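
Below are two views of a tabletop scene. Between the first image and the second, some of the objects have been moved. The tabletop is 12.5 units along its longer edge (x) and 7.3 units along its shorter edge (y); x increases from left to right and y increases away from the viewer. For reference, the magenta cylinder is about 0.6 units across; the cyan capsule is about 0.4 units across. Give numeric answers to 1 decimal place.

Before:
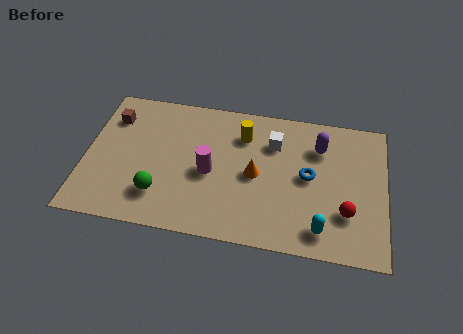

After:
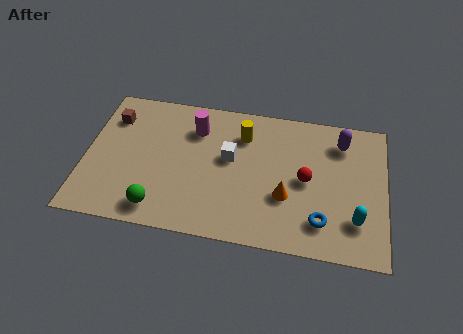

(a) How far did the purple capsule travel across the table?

1.0

The purple capsule was near (9.7, 5.4) before and (10.6, 5.8) after, so it travelled √(0.9² + 0.4²) ≈ 1.0 units.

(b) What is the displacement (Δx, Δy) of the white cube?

(-1.8, -1.1)

From the two frames, the white cube sits at roughly (7.8, 5.3) before and (6.0, 4.2) after.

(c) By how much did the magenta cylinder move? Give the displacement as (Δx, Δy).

(-0.7, 2.2)

The magenta cylinder was at about (5.2, 3.3) and moved to about (4.5, 5.5).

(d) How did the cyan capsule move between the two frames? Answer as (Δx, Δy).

(1.4, 0.7)

The cyan capsule was at about (9.9, 1.2) and moved to about (11.3, 1.9).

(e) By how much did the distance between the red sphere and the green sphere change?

-1.2

They were about 7.7 units apart before and 6.5 after — 1.2 units closer together.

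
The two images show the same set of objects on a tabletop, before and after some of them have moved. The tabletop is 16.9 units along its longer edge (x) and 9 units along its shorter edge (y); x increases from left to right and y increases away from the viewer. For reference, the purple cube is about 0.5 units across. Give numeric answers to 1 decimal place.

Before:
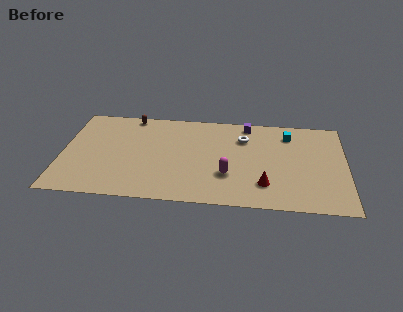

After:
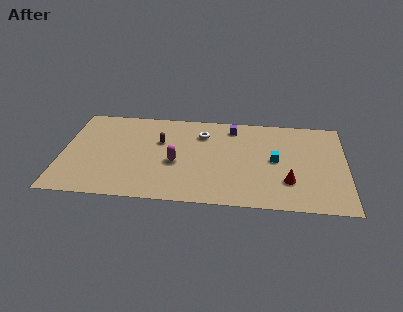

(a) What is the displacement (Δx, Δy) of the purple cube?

(-0.9, -0.4)

From the two frames, the purple cube sits at roughly (11.0, 8.0) before and (10.1, 7.6) after.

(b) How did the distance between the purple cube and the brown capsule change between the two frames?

-2.3

Before: roughly 7.0 units apart; after: 4.7. That's 2.3 units closer together.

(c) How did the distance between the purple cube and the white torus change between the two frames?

+0.6

Before: roughly 1.4 units apart; after: 2.0. That's 0.6 units further apart.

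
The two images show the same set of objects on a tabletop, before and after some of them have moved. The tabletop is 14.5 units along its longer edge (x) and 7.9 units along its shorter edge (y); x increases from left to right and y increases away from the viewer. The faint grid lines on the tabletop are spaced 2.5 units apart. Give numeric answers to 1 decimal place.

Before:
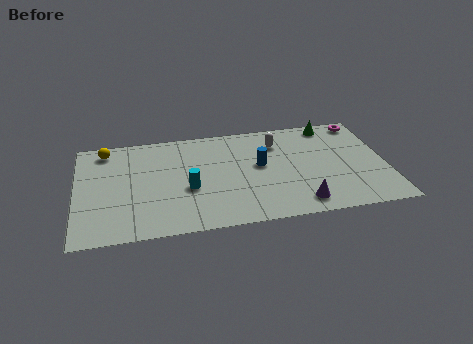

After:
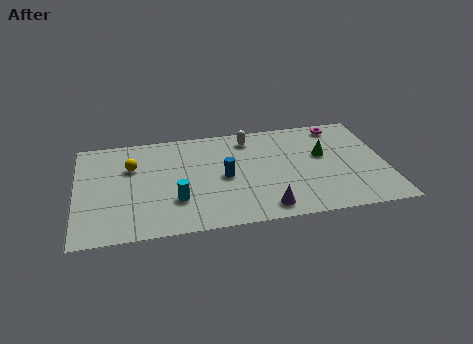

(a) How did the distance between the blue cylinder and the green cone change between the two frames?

+0.4

They were about 4.4 units apart before and 4.8 after — 0.4 units further apart.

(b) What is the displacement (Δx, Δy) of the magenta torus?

(-1.1, -0.1)

From the two frames, the magenta torus sits at roughly (13.6, 7.0) before and (12.5, 6.9) after.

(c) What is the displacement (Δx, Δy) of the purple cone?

(-1.6, -0.1)

From the two frames, the purple cone sits at roughly (10.3, 1.2) before and (8.7, 1.1) after.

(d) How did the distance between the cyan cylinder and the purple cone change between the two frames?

-1.2

The distance was about 5.5 in the first image and 4.3 in the second, so they moved 1.2 units closer together.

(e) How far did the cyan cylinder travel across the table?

1.0

From (5.2, 3.2) to (4.6, 2.4), the cyan cylinder covered √(0.6² + 0.8²) ≈ 1.0 units.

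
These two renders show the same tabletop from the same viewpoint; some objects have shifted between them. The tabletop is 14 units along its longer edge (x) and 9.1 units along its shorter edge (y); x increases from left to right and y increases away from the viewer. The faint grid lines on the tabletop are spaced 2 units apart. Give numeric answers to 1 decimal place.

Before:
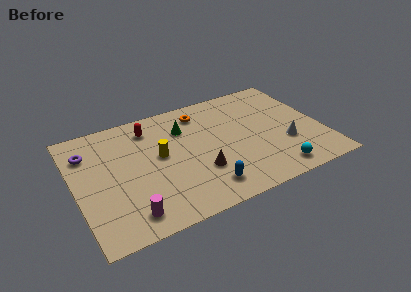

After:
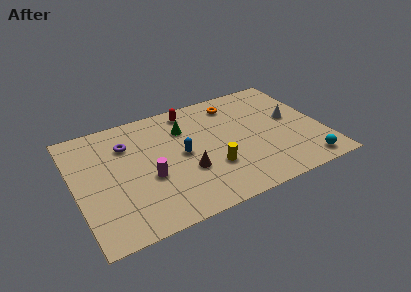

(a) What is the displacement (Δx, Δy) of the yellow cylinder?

(2.7, -2.1)

The yellow cylinder was at about (4.8, 5.0) and moved to about (7.5, 2.9).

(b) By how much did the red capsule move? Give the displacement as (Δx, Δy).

(2.4, 0.5)

From the two frames, the red capsule sits at roughly (4.5, 7.4) before and (6.9, 7.9) after.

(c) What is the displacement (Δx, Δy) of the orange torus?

(1.9, 0.0)

The orange torus was at about (7.5, 7.5) and moved to about (9.4, 7.5).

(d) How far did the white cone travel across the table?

2.0

From (11.8, 3.1) to (12.4, 5.0), the white cone covered √(0.6² + 1.9²) ≈ 2.0 units.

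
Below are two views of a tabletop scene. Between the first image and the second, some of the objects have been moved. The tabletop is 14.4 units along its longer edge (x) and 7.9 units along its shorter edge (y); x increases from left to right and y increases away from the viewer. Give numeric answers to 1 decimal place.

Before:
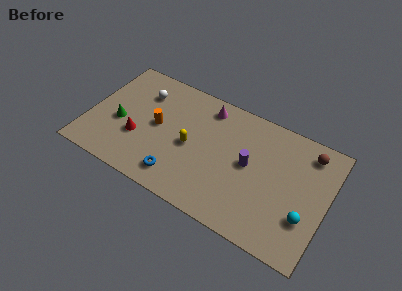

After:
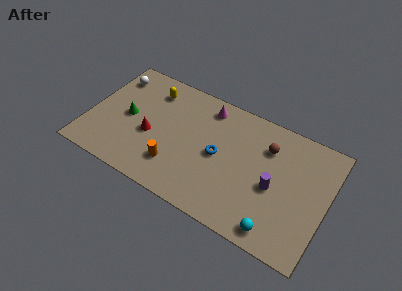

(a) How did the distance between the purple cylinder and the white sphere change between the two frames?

+3.7

They were about 7.0 units apart before and 10.7 after — 3.7 units further apart.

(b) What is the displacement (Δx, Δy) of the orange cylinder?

(1.4, -2.1)

The orange cylinder started near (4.1, 4.1) and ended near (5.5, 2.0).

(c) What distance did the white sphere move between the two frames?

1.9

The white sphere moved from about (2.9, 5.9) to (1.0, 6.3), a distance of √(1.9² + 0.4²) ≈ 1.9.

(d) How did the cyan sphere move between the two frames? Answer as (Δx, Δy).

(-1.5, -1.5)

The cyan sphere was at about (13.3, 2.5) and moved to about (11.8, 1.0).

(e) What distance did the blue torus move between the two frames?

3.3

The blue torus was near (5.8, 1.4) before and (7.9, 3.9) after, so it travelled √(2.1² + 2.5²) ≈ 3.3 units.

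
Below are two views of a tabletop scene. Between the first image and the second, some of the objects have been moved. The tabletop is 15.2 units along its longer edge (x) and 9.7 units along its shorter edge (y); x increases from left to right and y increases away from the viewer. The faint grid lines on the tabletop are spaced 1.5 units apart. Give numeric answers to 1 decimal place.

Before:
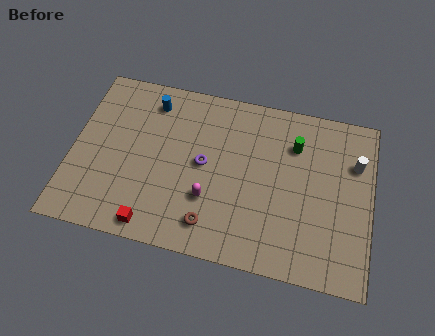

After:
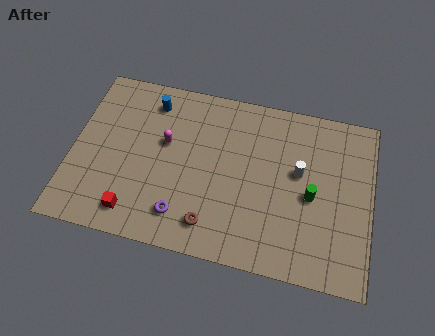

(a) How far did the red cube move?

1.1

From (4.4, 1.0) to (3.4, 1.5), the red cube covered √(1.0² + 0.5²) ≈ 1.1 units.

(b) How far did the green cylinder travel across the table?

2.9

From (11.2, 7.1) to (12.2, 4.4), the green cylinder covered √(1.0² + 2.7²) ≈ 2.9 units.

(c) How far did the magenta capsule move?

3.6

The magenta capsule was near (7.1, 3.1) before and (4.7, 5.8) after, so it travelled √(2.4² + 2.7²) ≈ 3.6 units.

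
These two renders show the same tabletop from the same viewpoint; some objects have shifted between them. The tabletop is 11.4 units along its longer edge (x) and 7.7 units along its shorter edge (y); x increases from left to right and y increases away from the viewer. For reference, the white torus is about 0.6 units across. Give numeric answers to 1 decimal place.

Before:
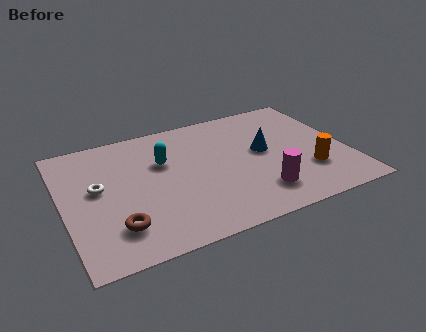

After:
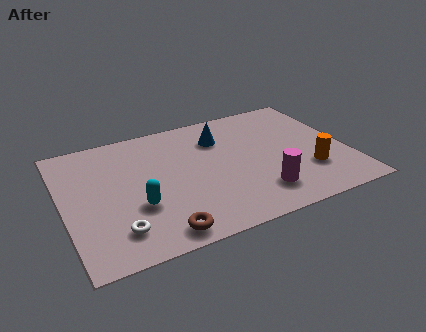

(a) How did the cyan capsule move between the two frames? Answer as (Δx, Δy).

(-1.3, -2.3)

The cyan capsule was at about (4.1, 5.0) and moved to about (2.8, 2.7).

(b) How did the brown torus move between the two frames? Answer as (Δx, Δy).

(1.6, -0.9)

The brown torus started near (1.9, 1.8) and ended near (3.5, 0.9).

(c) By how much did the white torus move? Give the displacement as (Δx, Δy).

(0.5, -2.7)

The white torus started near (1.4, 4.3) and ended near (1.9, 1.6).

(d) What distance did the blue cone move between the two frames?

2.2

The blue cone was near (8.1, 4.2) before and (6.5, 5.7) after, so it travelled √(1.6² + 1.5²) ≈ 2.2 units.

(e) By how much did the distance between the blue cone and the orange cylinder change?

+2.2

The distance was about 2.5 in the first image and 4.7 in the second, so they moved 2.2 units further apart.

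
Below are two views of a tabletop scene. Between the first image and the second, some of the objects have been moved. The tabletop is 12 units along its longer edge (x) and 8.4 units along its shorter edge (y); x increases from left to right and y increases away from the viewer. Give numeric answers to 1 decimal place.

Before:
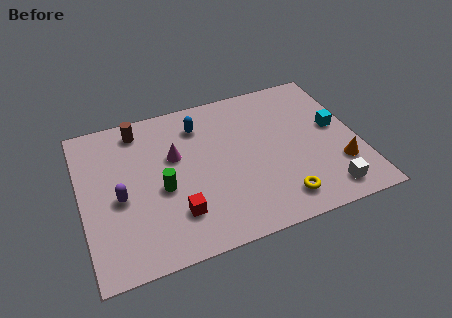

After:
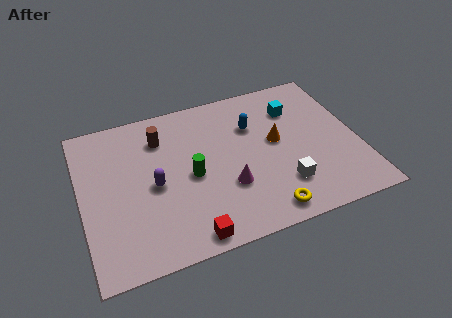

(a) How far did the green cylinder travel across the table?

1.3

The green cylinder moved from about (3.4, 3.6) to (4.7, 3.9), a distance of √(1.3² + 0.3²) ≈ 1.3.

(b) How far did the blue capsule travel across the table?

2.4

From (5.3, 6.6) to (7.6, 5.8), the blue capsule covered √(2.3² + 0.8²) ≈ 2.4 units.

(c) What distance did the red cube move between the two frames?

1.4

From (3.9, 2.1) to (4.3, 0.8), the red cube covered √(0.4² + 1.3²) ≈ 1.4 units.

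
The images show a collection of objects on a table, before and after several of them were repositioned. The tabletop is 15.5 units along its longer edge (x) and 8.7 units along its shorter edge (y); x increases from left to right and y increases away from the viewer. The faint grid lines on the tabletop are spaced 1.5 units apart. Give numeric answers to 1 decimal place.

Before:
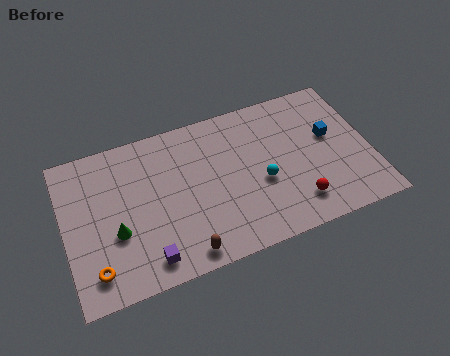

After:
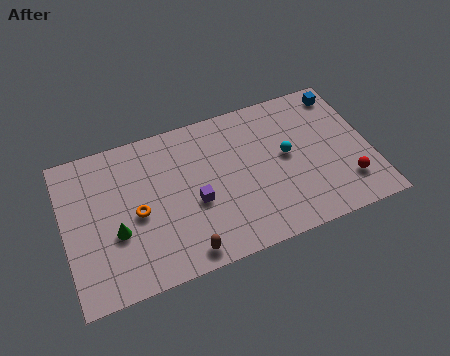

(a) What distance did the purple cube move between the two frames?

3.5

From (3.9, 1.3) to (6.5, 3.6), the purple cube covered √(2.6² + 2.3²) ≈ 3.5 units.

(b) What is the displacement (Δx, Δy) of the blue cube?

(0.9, 2.4)

From the two frames, the blue cube sits at roughly (13.6, 5.1) before and (14.5, 7.5) after.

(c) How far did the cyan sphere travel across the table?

1.8

The cyan sphere moved from about (9.9, 3.6) to (11.3, 4.7), a distance of √(1.4² + 1.1²) ≈ 1.8.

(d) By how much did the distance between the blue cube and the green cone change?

+1.5

The distance was about 11.2 in the first image and 12.7 in the second, so they moved 1.5 units further apart.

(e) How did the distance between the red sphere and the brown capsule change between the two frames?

+2.6

They were about 5.9 units apart before and 8.5 after — 2.6 units further apart.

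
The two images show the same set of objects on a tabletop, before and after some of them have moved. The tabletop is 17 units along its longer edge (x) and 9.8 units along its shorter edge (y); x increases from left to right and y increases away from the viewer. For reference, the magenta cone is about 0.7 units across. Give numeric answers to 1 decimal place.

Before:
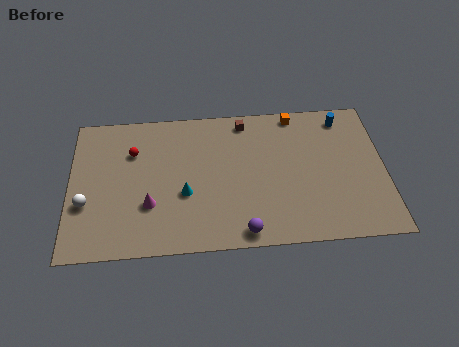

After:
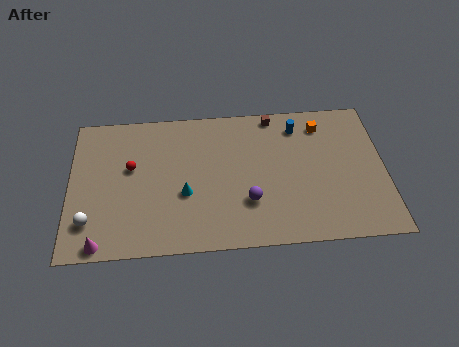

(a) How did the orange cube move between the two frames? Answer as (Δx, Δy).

(1.4, -0.9)

The orange cube started near (12.3, 8.9) and ended near (13.7, 8.0).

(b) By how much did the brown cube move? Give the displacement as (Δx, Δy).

(1.6, 0.3)

The brown cube was at about (9.5, 8.6) and moved to about (11.1, 8.9).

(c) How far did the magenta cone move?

3.5

The magenta cone was near (4.3, 3.2) before and (1.7, 0.8) after, so it travelled √(2.6² + 2.4²) ≈ 3.5 units.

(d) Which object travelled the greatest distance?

the magenta cone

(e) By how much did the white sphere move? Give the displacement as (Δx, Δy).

(0.2, -1.2)

The white sphere started near (0.9, 3.5) and ended near (1.1, 2.3).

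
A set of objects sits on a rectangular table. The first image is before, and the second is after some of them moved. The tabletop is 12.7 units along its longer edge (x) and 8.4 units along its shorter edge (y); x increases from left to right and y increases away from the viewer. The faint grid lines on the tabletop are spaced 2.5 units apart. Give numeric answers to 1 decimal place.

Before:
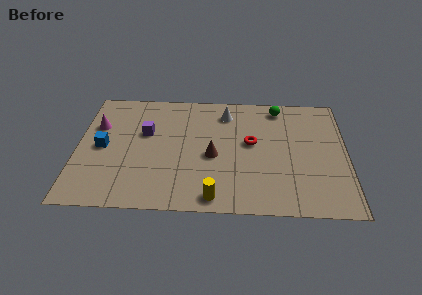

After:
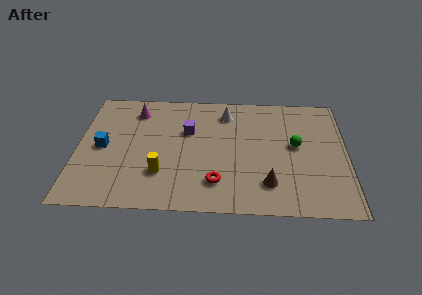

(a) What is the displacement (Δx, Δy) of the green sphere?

(0.8, -2.7)

The green sphere started near (9.5, 7.3) and ended near (10.3, 4.6).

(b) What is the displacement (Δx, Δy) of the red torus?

(-1.6, -2.8)

The red torus started near (8.2, 4.7) and ended near (6.6, 1.9).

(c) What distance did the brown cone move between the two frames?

3.2

From (6.4, 3.7) to (9.0, 1.9), the brown cone covered √(2.6² + 1.8²) ≈ 3.2 units.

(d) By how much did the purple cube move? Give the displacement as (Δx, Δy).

(2.0, 0.2)

The purple cube started near (3.2, 5.2) and ended near (5.2, 5.4).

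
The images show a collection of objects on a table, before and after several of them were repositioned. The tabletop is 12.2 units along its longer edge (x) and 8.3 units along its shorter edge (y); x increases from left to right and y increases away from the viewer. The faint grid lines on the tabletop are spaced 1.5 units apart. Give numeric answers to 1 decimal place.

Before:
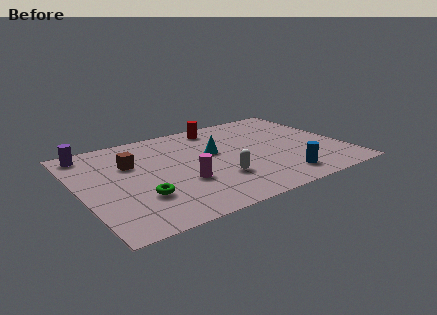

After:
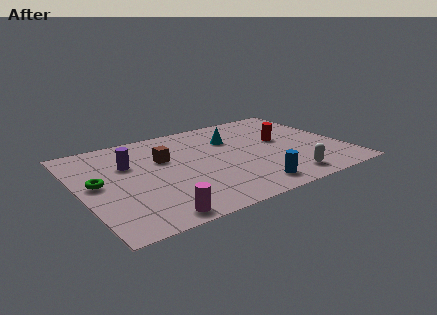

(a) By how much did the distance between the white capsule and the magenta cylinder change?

+4.6

Before: roughly 1.6 units apart; after: 6.2. That's 4.6 units further apart.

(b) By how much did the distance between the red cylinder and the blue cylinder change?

-2.0

The distance was about 6.1 in the first image and 4.1 in the second, so they moved 2.0 units closer together.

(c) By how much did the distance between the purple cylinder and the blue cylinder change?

-3.4

The distance was about 9.9 in the first image and 6.5 in the second, so they moved 3.4 units closer together.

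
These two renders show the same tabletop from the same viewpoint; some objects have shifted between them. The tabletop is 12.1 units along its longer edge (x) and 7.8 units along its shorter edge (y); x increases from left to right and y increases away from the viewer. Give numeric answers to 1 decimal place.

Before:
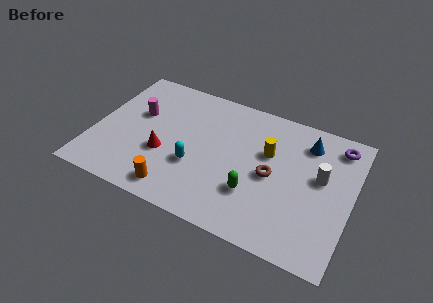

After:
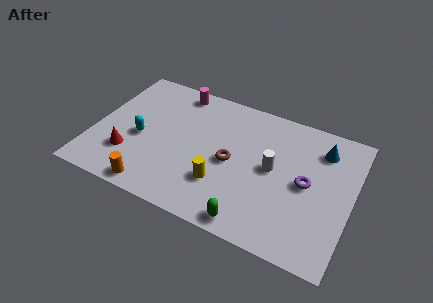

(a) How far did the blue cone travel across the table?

0.7

The blue cone moved from about (9.8, 6.2) to (10.5, 6.1), a distance of √(0.7² + 0.1²) ≈ 0.7.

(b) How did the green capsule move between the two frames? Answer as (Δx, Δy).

(0.1, -1.6)

From the two frames, the green capsule sits at roughly (7.7, 2.4) before and (7.8, 0.8) after.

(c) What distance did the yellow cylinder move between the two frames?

3.2

The yellow cylinder moved from about (8.1, 4.9) to (6.2, 2.3), a distance of √(1.9² + 2.6²) ≈ 3.2.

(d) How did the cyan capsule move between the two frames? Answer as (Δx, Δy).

(-2.7, 0.6)

From the two frames, the cyan capsule sits at roughly (4.9, 2.8) before and (2.2, 3.4) after.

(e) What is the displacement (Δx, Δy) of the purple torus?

(-1.2, -2.7)

The purple torus was at about (11.2, 6.6) and moved to about (10.0, 3.9).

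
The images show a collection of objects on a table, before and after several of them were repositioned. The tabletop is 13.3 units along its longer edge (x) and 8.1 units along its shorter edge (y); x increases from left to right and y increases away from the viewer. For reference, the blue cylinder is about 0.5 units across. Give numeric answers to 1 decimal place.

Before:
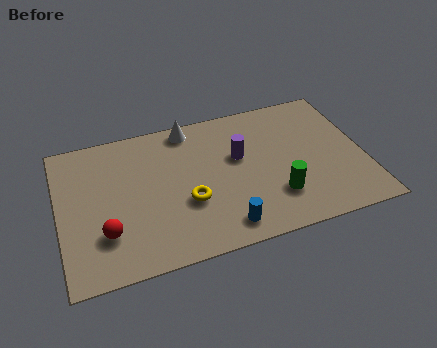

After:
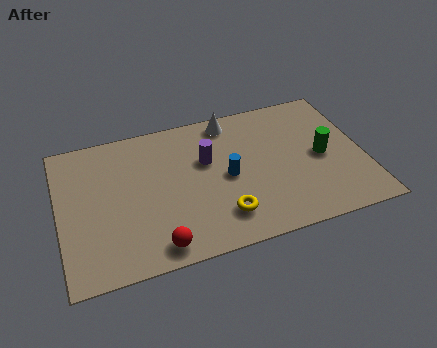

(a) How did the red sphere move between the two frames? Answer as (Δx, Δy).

(2.1, -1.3)

From the two frames, the red sphere sits at roughly (1.9, 2.3) before and (4.0, 1.0) after.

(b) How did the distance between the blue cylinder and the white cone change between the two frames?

-2.9

Before: roughly 6.1 units apart; after: 3.2. That's 2.9 units closer together.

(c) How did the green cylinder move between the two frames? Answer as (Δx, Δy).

(2.2, 1.7)

From the two frames, the green cylinder sits at roughly (9.3, 2.2) before and (11.5, 3.9) after.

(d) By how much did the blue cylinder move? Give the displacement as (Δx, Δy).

(0.4, 2.7)

The blue cylinder was at about (6.9, 1.2) and moved to about (7.3, 3.9).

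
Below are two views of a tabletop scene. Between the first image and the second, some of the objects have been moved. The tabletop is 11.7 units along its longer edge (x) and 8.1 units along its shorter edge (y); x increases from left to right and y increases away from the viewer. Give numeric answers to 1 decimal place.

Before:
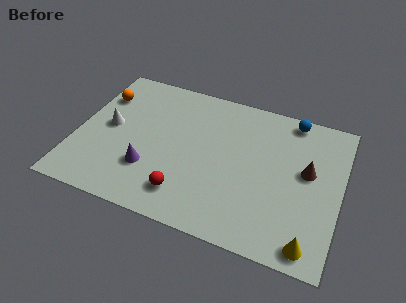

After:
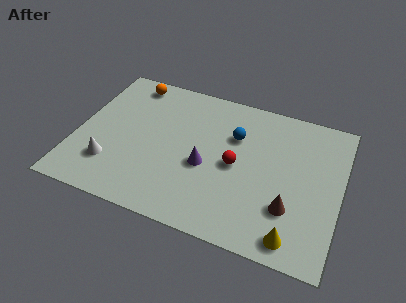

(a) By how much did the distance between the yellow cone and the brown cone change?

-2.3

The distance was about 3.7 in the first image and 1.4 in the second, so they moved 2.3 units closer together.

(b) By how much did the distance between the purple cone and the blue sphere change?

-5.3

Before: roughly 7.7 units apart; after: 2.4. That's 5.3 units closer together.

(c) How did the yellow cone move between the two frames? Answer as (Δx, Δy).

(-0.7, 0.1)

The yellow cone was at about (10.6, 0.9) and moved to about (9.9, 1.0).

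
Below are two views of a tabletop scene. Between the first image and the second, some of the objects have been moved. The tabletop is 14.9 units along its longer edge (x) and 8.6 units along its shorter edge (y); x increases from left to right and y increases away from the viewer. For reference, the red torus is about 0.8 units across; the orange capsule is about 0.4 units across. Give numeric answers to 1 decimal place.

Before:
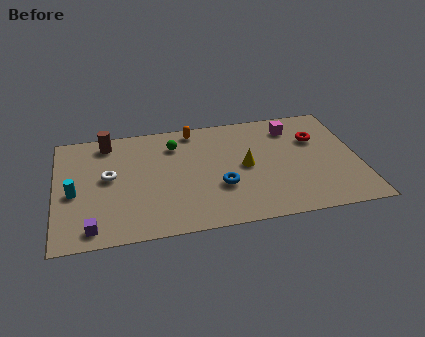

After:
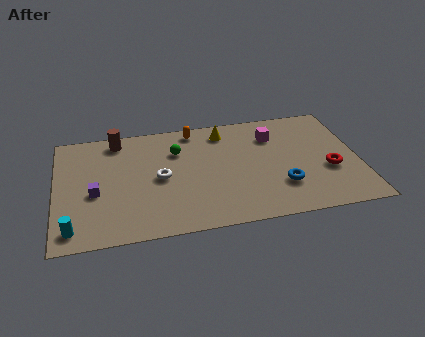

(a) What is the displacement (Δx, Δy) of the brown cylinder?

(0.5, 0.1)

The brown cylinder was at about (2.6, 7.4) and moved to about (3.1, 7.5).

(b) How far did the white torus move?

2.5

The white torus was near (2.6, 4.7) before and (5.1, 4.2) after, so it travelled √(2.5² + 0.5²) ≈ 2.5 units.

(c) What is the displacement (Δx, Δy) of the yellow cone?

(-0.9, 2.9)

The yellow cone started near (9.3, 4.3) and ended near (8.4, 7.2).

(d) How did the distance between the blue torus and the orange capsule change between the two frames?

+1.8

The distance was about 4.7 in the first image and 6.5 in the second, so they moved 1.8 units further apart.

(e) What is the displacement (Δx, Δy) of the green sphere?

(0.1, -0.5)

The green sphere was at about (5.9, 6.6) and moved to about (6.0, 6.1).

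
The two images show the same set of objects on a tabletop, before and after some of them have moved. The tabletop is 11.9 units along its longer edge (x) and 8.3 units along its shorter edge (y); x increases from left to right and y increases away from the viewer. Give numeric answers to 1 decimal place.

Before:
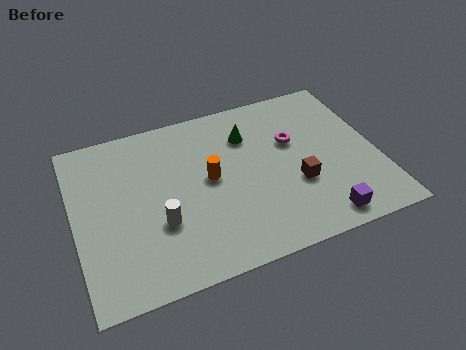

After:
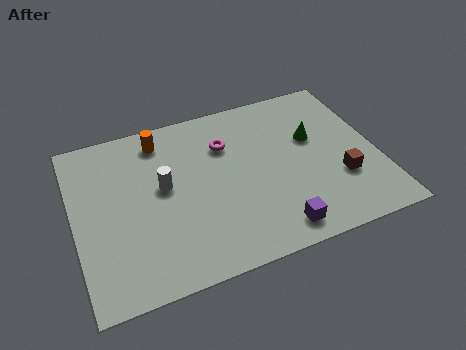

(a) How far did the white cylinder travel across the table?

1.7

The white cylinder moved from about (3.2, 2.9) to (3.5, 4.6), a distance of √(0.3² + 1.7²) ≈ 1.7.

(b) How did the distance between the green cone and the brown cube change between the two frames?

-1.0

The distance was about 3.5 in the first image and 2.5 in the second, so they moved 1.0 units closer together.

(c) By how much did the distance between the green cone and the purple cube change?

-1.1

They were about 5.6 units apart before and 4.5 after — 1.1 units closer together.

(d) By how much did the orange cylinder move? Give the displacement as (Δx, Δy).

(-1.7, 2.6)

The orange cylinder was at about (5.3, 4.4) and moved to about (3.6, 7.0).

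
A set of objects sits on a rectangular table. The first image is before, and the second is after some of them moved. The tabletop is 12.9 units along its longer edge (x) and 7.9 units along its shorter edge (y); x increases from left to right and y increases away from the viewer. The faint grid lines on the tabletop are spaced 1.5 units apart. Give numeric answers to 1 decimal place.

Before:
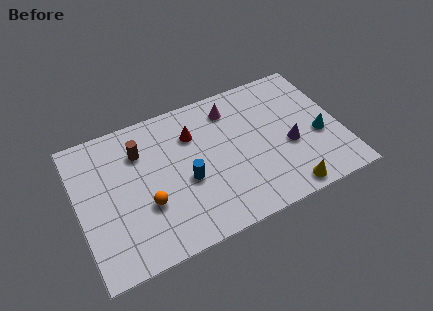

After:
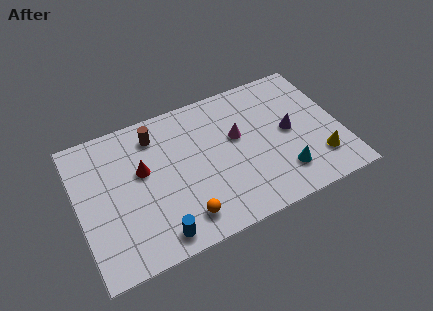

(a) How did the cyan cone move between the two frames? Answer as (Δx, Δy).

(-2.0, -1.4)

The cyan cone was at about (11.8, 3.2) and moved to about (9.8, 1.8).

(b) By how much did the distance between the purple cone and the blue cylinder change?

+2.4

The distance was about 5.1 in the first image and 7.5 in the second, so they moved 2.4 units further apart.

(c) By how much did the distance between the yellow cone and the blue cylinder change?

+2.9

The distance was about 5.2 in the first image and 8.1 in the second, so they moved 2.9 units further apart.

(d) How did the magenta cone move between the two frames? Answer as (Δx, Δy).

(0.1, -1.7)

The magenta cone was at about (7.8, 6.4) and moved to about (7.9, 4.7).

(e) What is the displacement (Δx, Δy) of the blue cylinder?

(-1.7, -2.3)

The blue cylinder started near (5.2, 3.3) and ended near (3.5, 1.0).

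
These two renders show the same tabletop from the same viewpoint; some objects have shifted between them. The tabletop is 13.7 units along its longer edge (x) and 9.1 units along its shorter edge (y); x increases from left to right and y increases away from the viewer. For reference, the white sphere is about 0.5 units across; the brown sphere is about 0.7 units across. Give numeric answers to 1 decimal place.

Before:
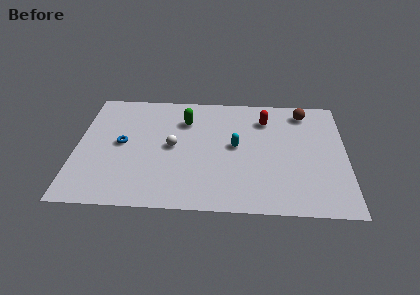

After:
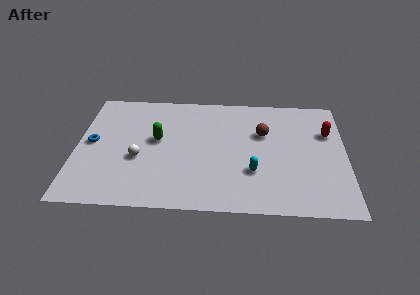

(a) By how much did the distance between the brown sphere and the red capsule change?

+1.2

They were about 2.1 units apart before and 3.3 after — 1.2 units further apart.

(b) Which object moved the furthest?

the red capsule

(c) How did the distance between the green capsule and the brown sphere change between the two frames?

-0.7

The distance was about 6.2 in the first image and 5.5 in the second, so they moved 0.7 units closer together.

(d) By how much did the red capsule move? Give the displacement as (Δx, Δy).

(3.2, -0.9)

From the two frames, the red capsule sits at roughly (9.6, 7.0) before and (12.8, 6.1) after.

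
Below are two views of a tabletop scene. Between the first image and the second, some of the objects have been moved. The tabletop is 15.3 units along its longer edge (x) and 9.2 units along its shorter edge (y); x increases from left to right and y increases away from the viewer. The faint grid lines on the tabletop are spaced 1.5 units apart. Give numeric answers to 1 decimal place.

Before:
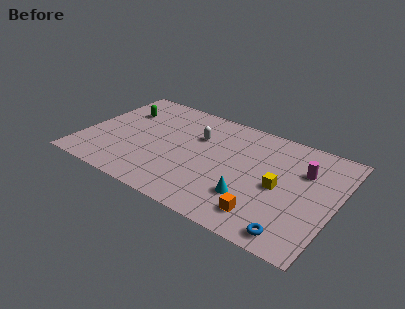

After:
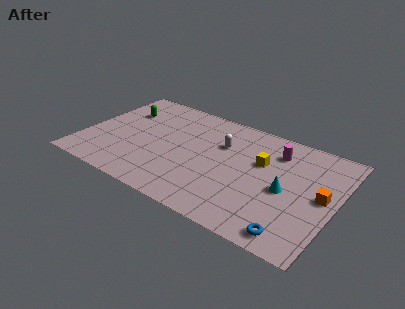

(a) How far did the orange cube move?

4.2

The orange cube moved from about (11.5, 1.7) to (14.5, 4.7), a distance of √(3.0² + 3.0²) ≈ 4.2.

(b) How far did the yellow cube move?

2.0

From (12.0, 4.3) to (10.7, 5.8), the yellow cube covered √(1.3² + 1.5²) ≈ 2.0 units.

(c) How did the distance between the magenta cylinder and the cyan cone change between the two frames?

-1.5

The distance was about 4.6 in the first image and 3.1 in the second, so they moved 1.5 units closer together.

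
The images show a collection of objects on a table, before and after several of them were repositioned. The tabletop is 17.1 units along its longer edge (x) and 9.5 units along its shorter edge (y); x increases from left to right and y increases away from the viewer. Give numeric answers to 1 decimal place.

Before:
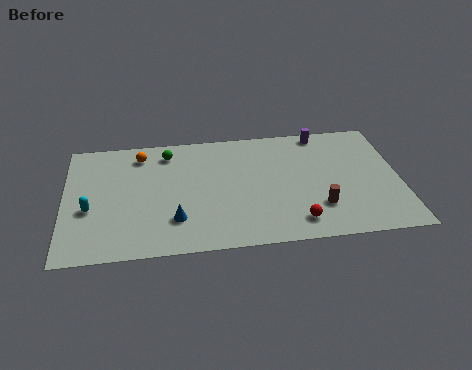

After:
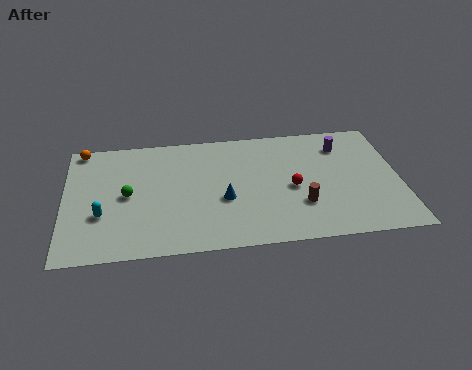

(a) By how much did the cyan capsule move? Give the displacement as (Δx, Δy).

(0.6, -0.5)

From the two frames, the cyan capsule sits at roughly (1.3, 3.8) before and (1.9, 3.3) after.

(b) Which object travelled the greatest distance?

the green sphere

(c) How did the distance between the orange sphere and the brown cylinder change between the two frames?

+2.1

Before: roughly 10.4 units apart; after: 12.5. That's 2.1 units further apart.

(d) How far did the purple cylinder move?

1.6

The purple cylinder was near (13.3, 8.6) before and (14.3, 7.4) after, so it travelled √(1.0² + 1.2²) ≈ 1.6 units.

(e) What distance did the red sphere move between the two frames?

2.7

From (11.7, 1.6) to (11.6, 4.3), the red sphere covered √(0.1² + 2.7²) ≈ 2.7 units.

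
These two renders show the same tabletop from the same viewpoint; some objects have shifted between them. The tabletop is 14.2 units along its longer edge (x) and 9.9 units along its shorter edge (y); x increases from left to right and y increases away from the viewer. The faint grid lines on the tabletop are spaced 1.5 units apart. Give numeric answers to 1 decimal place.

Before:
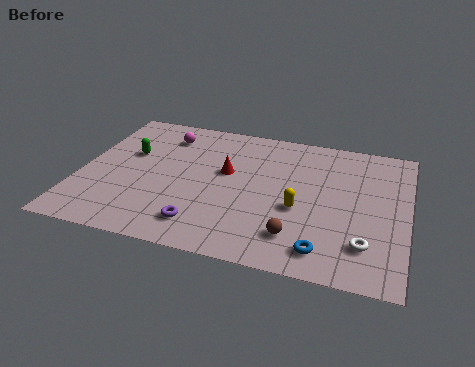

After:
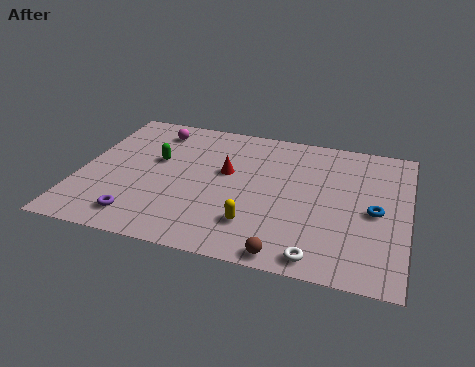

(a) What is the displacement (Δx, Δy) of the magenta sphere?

(-0.5, 0.3)

The magenta sphere started near (3.4, 7.9) and ended near (2.9, 8.2).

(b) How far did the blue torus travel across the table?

3.7

From (10.8, 1.5) to (12.8, 4.6), the blue torus covered √(2.0² + 3.1²) ≈ 3.7 units.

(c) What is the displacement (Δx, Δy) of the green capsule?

(1.2, -0.2)

From the two frames, the green capsule sits at roughly (2.0, 6.1) before and (3.2, 5.9) after.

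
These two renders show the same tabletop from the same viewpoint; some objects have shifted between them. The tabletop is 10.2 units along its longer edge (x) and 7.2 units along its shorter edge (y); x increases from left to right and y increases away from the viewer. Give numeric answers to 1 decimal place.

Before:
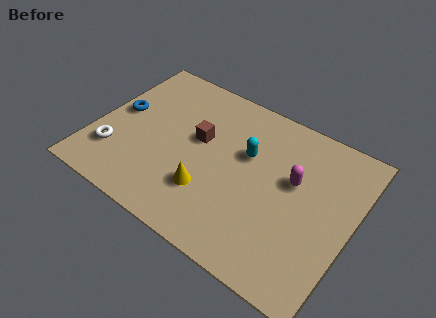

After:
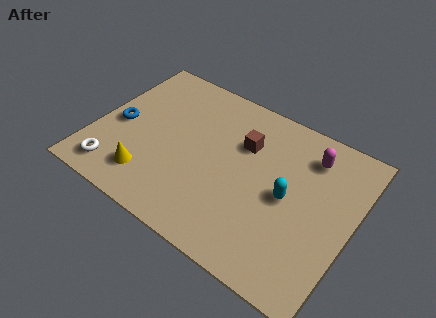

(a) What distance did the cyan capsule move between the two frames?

2.1

From (5.9, 4.5) to (7.7, 3.5), the cyan capsule covered √(1.8² + 1.0²) ≈ 2.1 units.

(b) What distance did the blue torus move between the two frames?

0.6

From (0.8, 3.9) to (0.9, 3.3), the blue torus covered √(0.1² + 0.6²) ≈ 0.6 units.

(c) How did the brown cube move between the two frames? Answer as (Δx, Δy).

(1.7, 0.7)

From the two frames, the brown cube sits at roughly (4.0, 4.2) before and (5.7, 4.9) after.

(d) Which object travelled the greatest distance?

the yellow cone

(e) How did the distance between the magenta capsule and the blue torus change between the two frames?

+0.7

The distance was about 7.0 in the first image and 7.7 in the second, so they moved 0.7 units further apart.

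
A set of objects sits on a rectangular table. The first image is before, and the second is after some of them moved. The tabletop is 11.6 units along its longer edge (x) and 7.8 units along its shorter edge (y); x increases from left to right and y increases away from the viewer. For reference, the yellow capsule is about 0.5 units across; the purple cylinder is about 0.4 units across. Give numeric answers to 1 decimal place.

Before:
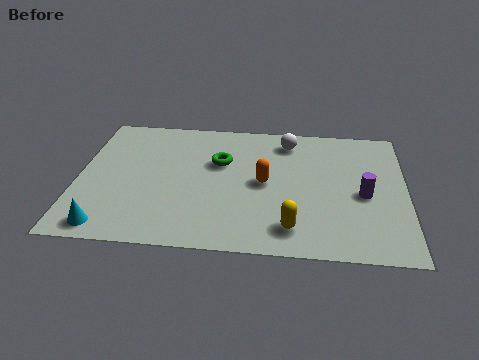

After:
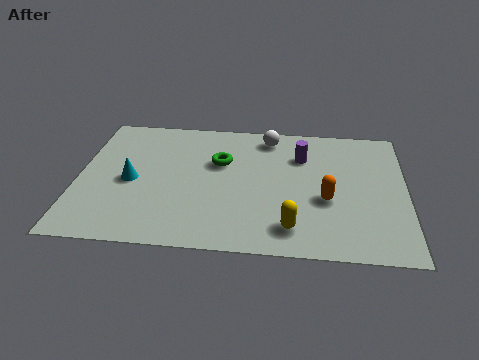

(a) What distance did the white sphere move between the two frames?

0.7

The white sphere was near (7.4, 6.5) before and (6.7, 6.7) after, so it travelled √(0.7² + 0.2²) ≈ 0.7 units.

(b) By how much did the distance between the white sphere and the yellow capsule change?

+0.3

They were about 5.1 units apart before and 5.4 after — 0.3 units further apart.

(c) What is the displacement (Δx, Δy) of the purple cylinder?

(-2.2, 2.1)

The purple cylinder started near (10.1, 3.5) and ended near (7.9, 5.6).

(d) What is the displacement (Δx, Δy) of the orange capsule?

(2.2, -0.8)

The orange capsule started near (6.6, 3.9) and ended near (8.8, 3.1).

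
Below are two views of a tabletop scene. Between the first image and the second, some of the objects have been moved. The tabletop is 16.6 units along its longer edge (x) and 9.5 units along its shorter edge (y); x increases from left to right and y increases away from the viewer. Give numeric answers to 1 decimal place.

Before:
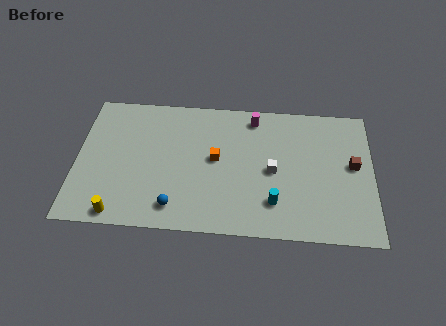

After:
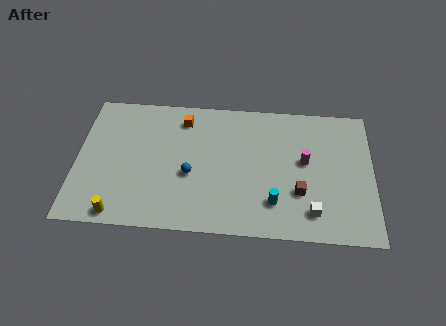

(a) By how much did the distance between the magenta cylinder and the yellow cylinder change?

+0.8

The distance was about 10.4 in the first image and 11.2 in the second, so they moved 0.8 units further apart.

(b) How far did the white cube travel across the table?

3.5

From (11.0, 4.5) to (13.2, 1.8), the white cube covered √(2.2² + 2.7²) ≈ 3.5 units.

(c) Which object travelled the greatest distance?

the magenta cylinder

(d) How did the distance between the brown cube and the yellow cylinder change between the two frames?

-3.5

Before: roughly 13.7 units apart; after: 10.2. That's 3.5 units closer together.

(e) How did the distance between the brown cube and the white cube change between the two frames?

-3.1

Before: roughly 4.6 units apart; after: 1.5. That's 3.1 units closer together.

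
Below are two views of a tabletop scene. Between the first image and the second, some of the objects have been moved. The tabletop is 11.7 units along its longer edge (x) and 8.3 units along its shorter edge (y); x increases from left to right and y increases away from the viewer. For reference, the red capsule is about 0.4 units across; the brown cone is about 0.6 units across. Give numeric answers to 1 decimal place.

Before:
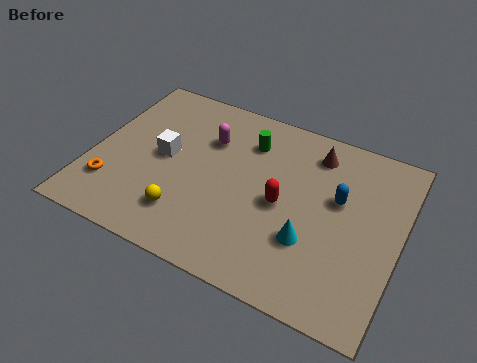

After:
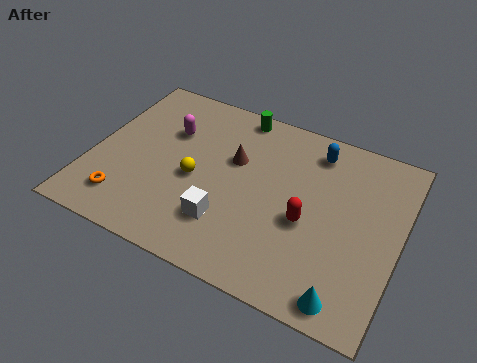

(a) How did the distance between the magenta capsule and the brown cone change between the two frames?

-1.5

Before: roughly 4.1 units apart; after: 2.6. That's 1.5 units closer together.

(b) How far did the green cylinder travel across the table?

1.3

From (5.7, 6.3) to (5.1, 7.5), the green cylinder covered √(0.6² + 1.2²) ≈ 1.3 units.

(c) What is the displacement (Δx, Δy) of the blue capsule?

(-1.1, 1.9)

The blue capsule started near (9.3, 5.0) and ended near (8.2, 6.9).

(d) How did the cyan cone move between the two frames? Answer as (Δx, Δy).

(1.6, -1.8)

The cyan cone started near (8.5, 2.7) and ended near (10.1, 0.9).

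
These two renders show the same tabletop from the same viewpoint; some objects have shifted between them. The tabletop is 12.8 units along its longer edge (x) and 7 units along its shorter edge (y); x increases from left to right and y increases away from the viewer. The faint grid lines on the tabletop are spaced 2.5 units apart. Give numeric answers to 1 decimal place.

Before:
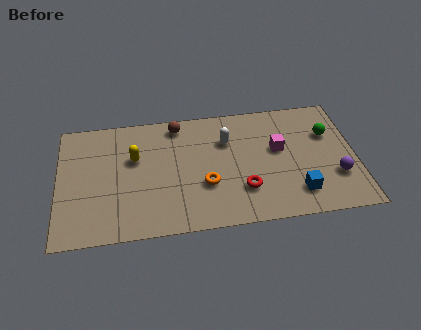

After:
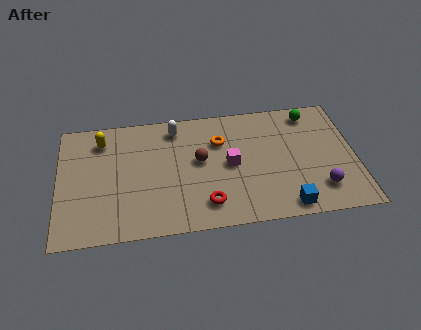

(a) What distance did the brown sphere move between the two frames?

2.4

From (5.2, 6.1) to (6.1, 3.9), the brown sphere covered √(0.9² + 2.2²) ≈ 2.4 units.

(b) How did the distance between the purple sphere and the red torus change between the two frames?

+0.9

The distance was about 4.0 in the first image and 4.9 in the second, so they moved 0.9 units further apart.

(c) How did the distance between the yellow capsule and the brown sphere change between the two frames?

+2.0

They were about 2.5 units apart before and 4.5 after — 2.0 units further apart.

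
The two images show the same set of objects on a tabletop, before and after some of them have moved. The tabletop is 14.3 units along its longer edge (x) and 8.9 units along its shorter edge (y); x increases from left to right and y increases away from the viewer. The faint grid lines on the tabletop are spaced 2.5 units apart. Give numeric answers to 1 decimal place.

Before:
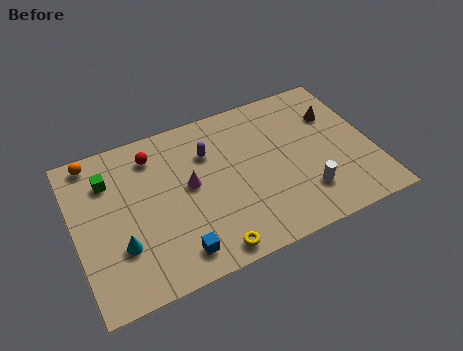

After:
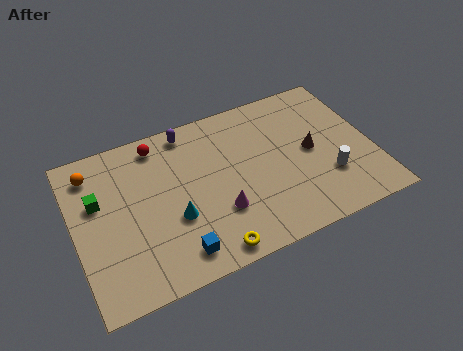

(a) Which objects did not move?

the blue cube and the yellow torus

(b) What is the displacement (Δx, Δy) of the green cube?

(-0.6, -1.0)

The green cube started near (1.8, 6.6) and ended near (1.2, 5.6).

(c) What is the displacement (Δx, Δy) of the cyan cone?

(2.6, 0.5)

The cyan cone started near (2.0, 2.8) and ended near (4.6, 3.3).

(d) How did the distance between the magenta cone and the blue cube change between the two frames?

-0.9

The distance was about 3.5 in the first image and 2.6 in the second, so they moved 0.9 units closer together.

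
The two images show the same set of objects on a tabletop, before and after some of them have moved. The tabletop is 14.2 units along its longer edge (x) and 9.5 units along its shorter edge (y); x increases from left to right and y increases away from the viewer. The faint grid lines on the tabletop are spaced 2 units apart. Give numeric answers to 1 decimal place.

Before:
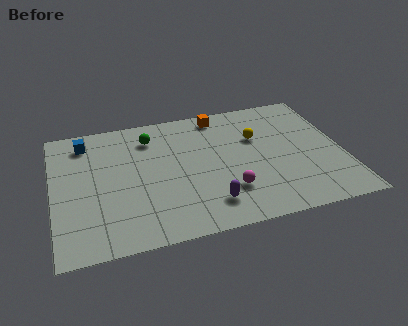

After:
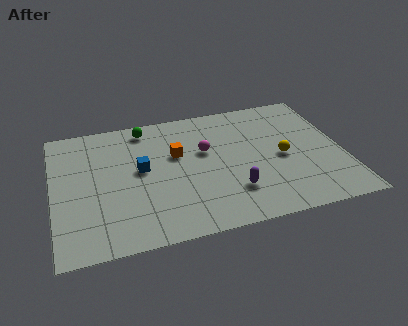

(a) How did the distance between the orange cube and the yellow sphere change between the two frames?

+2.5

The distance was about 2.8 in the first image and 5.3 in the second, so they moved 2.5 units further apart.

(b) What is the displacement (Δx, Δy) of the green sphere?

(-0.2, 0.8)

The green sphere started near (4.9, 7.5) and ended near (4.7, 8.3).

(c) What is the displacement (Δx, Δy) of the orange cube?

(-2.3, -2.5)

The orange cube was at about (8.4, 8.4) and moved to about (6.1, 5.9).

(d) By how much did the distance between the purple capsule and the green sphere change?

+0.9

Before: roughly 6.1 units apart; after: 7.0. That's 0.9 units further apart.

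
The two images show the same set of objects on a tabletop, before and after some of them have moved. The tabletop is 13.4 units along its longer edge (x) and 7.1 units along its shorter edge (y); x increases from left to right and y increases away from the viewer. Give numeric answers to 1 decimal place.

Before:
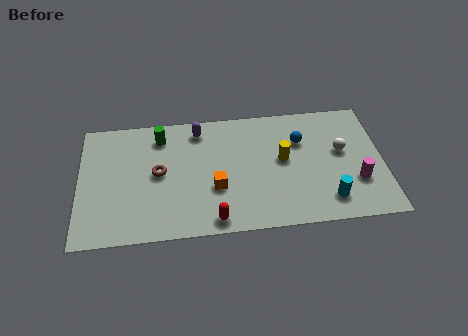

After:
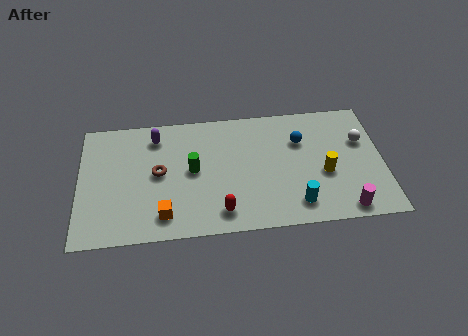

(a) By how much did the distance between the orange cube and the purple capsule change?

+1.0

Before: roughly 3.5 units apart; after: 4.5. That's 1.0 units further apart.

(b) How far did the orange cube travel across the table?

2.6

The orange cube moved from about (6.0, 2.6) to (3.7, 1.3), a distance of √(2.3² + 1.3²) ≈ 2.6.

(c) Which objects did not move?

the brown torus and the blue sphere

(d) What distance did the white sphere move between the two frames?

1.0

From (11.6, 4.1) to (12.5, 4.6), the white sphere covered √(0.9² + 0.5²) ≈ 1.0 units.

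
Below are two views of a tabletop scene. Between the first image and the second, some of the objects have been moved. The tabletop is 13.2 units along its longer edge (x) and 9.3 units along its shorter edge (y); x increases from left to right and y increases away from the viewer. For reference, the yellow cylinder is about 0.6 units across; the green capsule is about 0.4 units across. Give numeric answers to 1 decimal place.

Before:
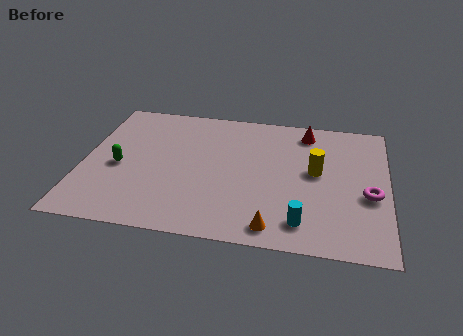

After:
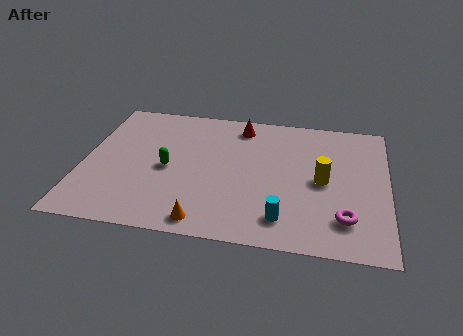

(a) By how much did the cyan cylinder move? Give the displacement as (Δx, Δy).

(-0.8, 0.1)

The cyan cylinder started near (9.6, 1.6) and ended near (8.8, 1.7).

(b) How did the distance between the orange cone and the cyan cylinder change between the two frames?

+2.1

The distance was about 1.3 in the first image and 3.4 in the second, so they moved 2.1 units further apart.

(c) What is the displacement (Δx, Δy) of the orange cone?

(-2.9, -0.1)

The orange cone was at about (8.4, 1.1) and moved to about (5.5, 1.0).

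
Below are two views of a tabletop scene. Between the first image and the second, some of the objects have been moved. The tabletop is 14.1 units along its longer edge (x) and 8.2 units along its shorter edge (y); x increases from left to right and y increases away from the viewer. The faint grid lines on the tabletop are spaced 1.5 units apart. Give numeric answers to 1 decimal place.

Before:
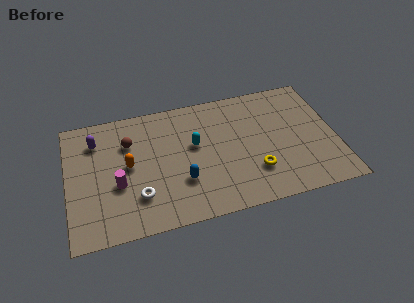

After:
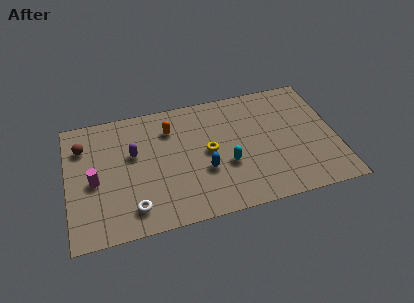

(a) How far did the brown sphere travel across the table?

2.4

The brown sphere was near (3.3, 5.8) before and (0.9, 6.1) after, so it travelled √(2.4² + 0.3²) ≈ 2.4 units.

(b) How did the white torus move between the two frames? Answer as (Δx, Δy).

(-0.3, -0.7)

From the two frames, the white torus sits at roughly (3.6, 2.2) before and (3.3, 1.5) after.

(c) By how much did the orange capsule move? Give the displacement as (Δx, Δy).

(2.3, 1.9)

From the two frames, the orange capsule sits at roughly (3.2, 4.3) before and (5.5, 6.2) after.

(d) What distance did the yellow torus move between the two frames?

3.0

The yellow torus was near (9.7, 2.3) before and (7.4, 4.2) after, so it travelled √(2.3² + 1.9²) ≈ 3.0 units.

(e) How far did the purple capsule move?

2.3

From (1.6, 6.3) to (3.5, 5.0), the purple capsule covered √(1.9² + 1.3²) ≈ 2.3 units.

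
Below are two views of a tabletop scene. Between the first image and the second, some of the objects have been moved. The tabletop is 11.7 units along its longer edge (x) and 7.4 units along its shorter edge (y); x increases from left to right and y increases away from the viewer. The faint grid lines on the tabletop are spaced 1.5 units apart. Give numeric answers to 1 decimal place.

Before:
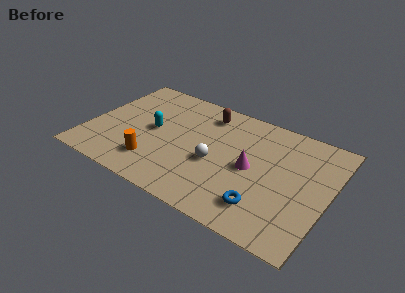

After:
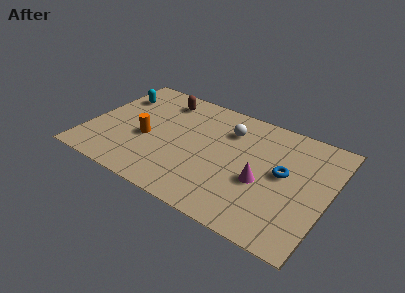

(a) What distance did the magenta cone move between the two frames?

0.8

From (8.0, 3.6) to (8.6, 3.0), the magenta cone covered √(0.6² + 0.6²) ≈ 0.8 units.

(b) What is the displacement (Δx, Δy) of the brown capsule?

(-2.2, 0.0)

From the two frames, the brown capsule sits at roughly (5.4, 6.1) before and (3.2, 6.1) after.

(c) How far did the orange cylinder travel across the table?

1.5

From (3.5, 1.7) to (2.9, 3.1), the orange cylinder covered √(0.6² + 1.4²) ≈ 1.5 units.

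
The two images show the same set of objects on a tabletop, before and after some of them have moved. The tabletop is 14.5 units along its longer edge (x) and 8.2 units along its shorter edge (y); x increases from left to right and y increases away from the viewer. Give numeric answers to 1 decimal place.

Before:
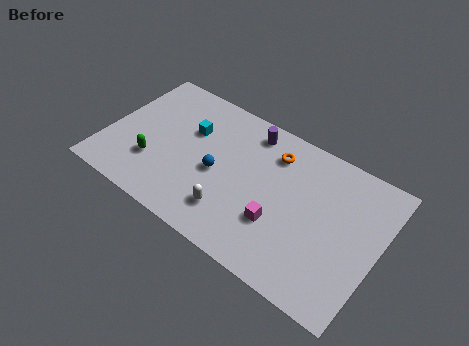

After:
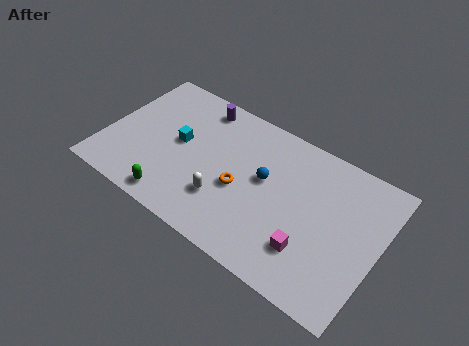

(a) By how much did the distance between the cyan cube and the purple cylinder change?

-0.6

The distance was about 3.4 in the first image and 2.8 in the second, so they moved 0.6 units closer together.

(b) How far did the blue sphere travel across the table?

2.6

From (6.0, 3.7) to (8.4, 4.7), the blue sphere covered √(2.4² + 1.0²) ≈ 2.6 units.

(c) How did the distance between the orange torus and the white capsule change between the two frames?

-3.4

The distance was about 4.7 in the first image and 1.3 in the second, so they moved 3.4 units closer together.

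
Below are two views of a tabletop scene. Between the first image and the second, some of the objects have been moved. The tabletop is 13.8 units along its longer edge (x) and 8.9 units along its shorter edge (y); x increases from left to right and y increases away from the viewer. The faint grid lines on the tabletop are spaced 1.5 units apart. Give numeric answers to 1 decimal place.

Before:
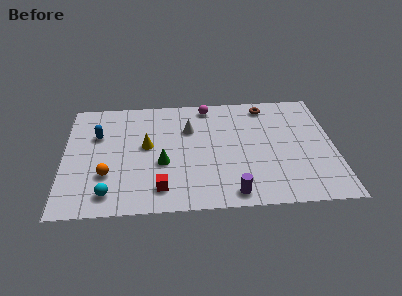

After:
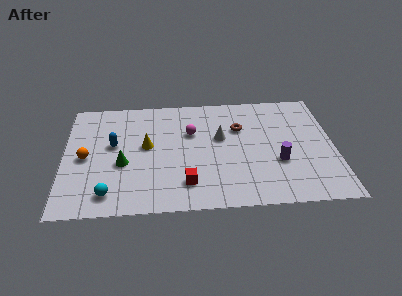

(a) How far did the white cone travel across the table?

1.8

From (6.4, 6.1) to (8.0, 5.3), the white cone covered √(1.6² + 0.8²) ≈ 1.8 units.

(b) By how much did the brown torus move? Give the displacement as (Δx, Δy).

(-1.4, -1.7)

The brown torus started near (10.4, 7.7) and ended near (9.0, 6.0).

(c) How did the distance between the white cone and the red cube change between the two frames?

-0.9

The distance was about 4.7 in the first image and 3.8 in the second, so they moved 0.9 units closer together.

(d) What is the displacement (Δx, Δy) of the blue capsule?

(0.8, -0.8)

The blue capsule was at about (1.7, 5.9) and moved to about (2.5, 5.1).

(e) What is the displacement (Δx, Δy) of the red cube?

(1.3, 0.3)

The red cube started near (4.9, 1.6) and ended near (6.2, 1.9).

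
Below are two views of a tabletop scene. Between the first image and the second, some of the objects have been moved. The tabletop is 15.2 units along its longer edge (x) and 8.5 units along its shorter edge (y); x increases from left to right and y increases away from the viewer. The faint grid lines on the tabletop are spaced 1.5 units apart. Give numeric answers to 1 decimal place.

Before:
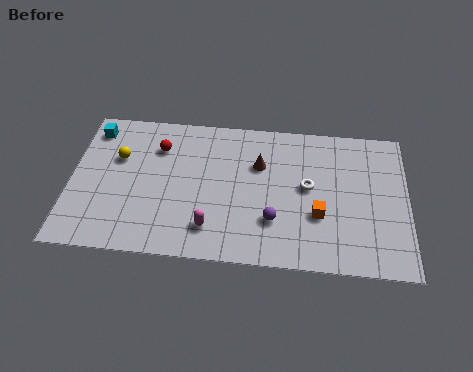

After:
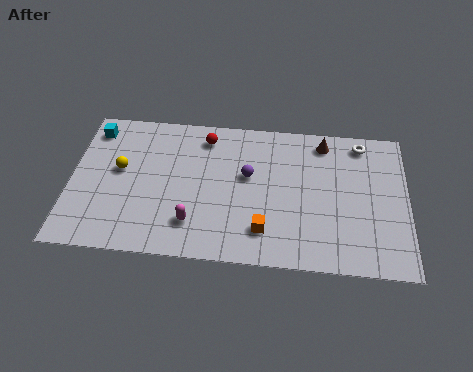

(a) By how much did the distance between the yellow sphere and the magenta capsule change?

-1.3

The distance was about 5.7 in the first image and 4.4 in the second, so they moved 1.3 units closer together.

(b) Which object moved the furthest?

the white torus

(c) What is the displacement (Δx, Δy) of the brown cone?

(2.9, 1.6)

The brown cone started near (8.5, 5.7) and ended near (11.4, 7.3).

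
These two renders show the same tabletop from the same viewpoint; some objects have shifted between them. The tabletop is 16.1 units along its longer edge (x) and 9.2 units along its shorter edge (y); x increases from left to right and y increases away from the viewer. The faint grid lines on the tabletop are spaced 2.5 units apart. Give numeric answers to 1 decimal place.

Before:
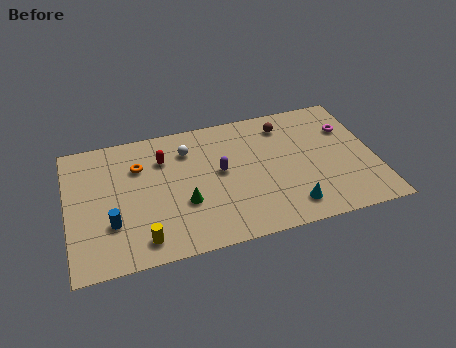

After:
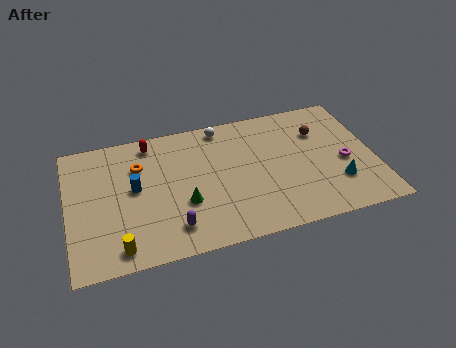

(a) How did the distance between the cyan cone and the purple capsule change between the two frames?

+3.9

The distance was about 4.8 in the first image and 8.7 in the second, so they moved 3.9 units further apart.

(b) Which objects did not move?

the green cone and the orange torus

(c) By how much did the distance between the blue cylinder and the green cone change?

-0.8

Before: roughly 3.8 units apart; after: 3.0. That's 0.8 units closer together.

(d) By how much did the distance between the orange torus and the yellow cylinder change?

+0.4

The distance was about 5.1 in the first image and 5.5 in the second, so they moved 0.4 units further apart.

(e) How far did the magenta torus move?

2.4

The magenta torus moved from about (14.9, 6.4) to (14.5, 4.0), a distance of √(0.4² + 2.4²) ≈ 2.4.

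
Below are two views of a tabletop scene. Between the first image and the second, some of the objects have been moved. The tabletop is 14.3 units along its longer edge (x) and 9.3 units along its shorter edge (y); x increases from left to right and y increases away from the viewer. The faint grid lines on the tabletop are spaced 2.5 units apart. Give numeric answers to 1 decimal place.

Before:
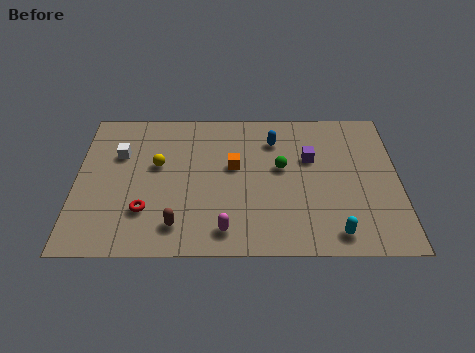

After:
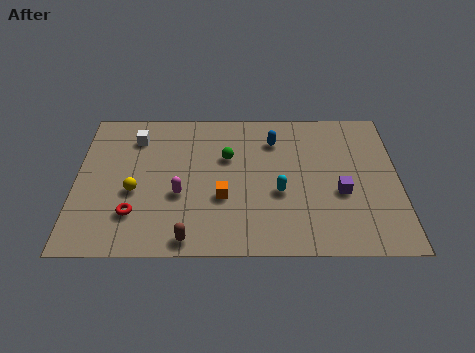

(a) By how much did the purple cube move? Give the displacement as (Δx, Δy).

(1.3, -2.2)

From the two frames, the purple cube sits at roughly (10.4, 5.9) before and (11.7, 3.7) after.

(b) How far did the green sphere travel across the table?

2.5

From (9.1, 5.3) to (6.7, 6.0), the green sphere covered √(2.4² + 0.7²) ≈ 2.5 units.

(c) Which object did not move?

the blue capsule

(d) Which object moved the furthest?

the cyan capsule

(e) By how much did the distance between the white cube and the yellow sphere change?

+1.7

Before: roughly 1.8 units apart; after: 3.5. That's 1.7 units further apart.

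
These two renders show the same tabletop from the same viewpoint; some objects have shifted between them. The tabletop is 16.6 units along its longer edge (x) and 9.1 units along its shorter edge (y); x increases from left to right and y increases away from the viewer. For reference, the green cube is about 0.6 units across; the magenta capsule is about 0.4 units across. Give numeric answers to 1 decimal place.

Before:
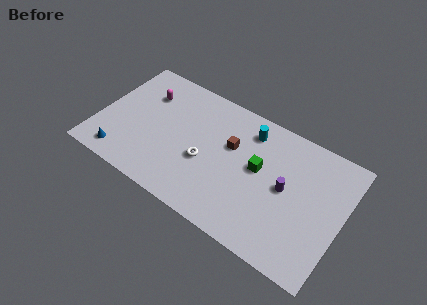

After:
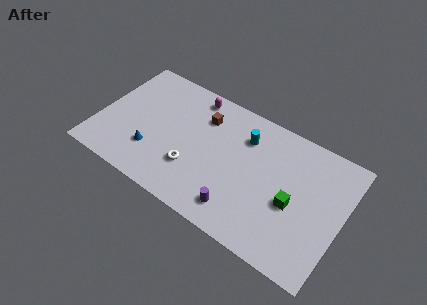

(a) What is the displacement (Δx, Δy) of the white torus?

(-0.7, -0.9)

The white torus was at about (7.4, 3.7) and moved to about (6.7, 2.8).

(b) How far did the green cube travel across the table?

2.8

The green cube moved from about (10.9, 5.1) to (13.4, 3.9), a distance of √(2.5² + 1.2²) ≈ 2.8.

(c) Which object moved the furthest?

the purple cylinder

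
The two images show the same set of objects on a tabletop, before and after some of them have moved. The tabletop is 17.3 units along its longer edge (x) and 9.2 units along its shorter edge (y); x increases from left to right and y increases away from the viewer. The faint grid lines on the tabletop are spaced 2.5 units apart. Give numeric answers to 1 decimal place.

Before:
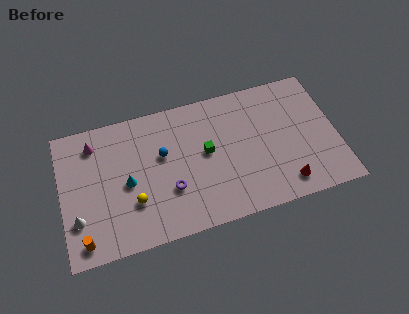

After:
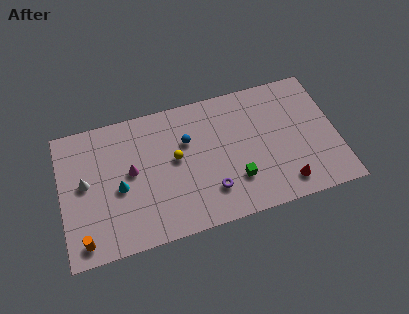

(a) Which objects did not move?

the orange cylinder and the red cone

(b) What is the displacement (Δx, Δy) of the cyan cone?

(-0.5, -0.2)

The cyan cone started near (4.1, 4.3) and ended near (3.6, 4.1).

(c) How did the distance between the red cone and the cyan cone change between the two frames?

+0.4

Before: roughly 10.1 units apart; after: 10.5. That's 0.4 units further apart.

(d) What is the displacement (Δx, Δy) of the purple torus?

(2.5, -0.8)

The purple torus was at about (6.7, 3.1) and moved to about (9.2, 2.3).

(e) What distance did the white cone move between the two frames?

2.4

The white cone moved from about (0.9, 2.7) to (1.5, 5.0), a distance of √(0.6² + 2.3²) ≈ 2.4.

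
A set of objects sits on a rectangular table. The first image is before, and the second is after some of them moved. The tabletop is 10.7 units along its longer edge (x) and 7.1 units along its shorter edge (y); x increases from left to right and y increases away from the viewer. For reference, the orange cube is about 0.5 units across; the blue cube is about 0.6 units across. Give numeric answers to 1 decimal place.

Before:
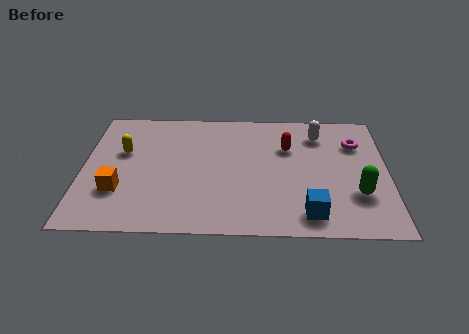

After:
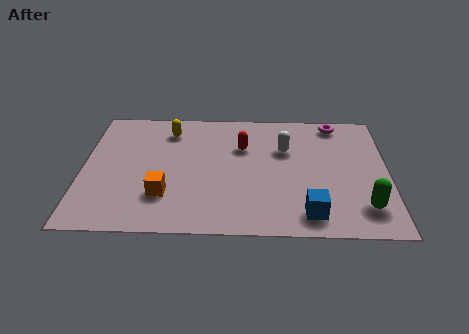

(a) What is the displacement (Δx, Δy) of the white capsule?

(-1.2, -0.9)

From the two frames, the white capsule sits at roughly (8.3, 5.6) before and (7.1, 4.7) after.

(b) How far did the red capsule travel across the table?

1.6

The red capsule moved from about (7.2, 4.8) to (5.6, 4.8), a distance of √(1.6² + 0.0²) ≈ 1.6.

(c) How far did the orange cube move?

1.6

The orange cube was near (1.3, 2.2) before and (2.9, 2.0) after, so it travelled √(1.6² + 0.2²) ≈ 1.6 units.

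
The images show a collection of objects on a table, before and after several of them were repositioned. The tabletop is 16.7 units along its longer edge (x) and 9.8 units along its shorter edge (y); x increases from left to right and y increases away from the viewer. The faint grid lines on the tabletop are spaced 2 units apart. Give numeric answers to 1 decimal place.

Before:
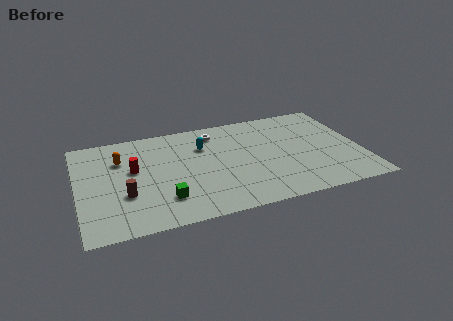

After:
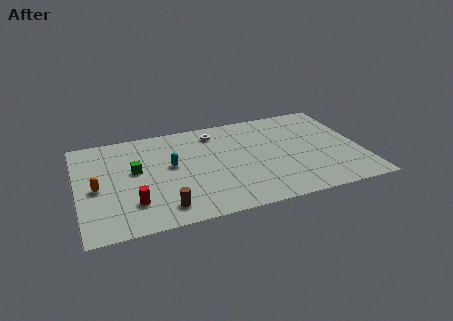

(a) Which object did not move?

the white torus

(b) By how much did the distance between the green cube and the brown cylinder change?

+1.8

Before: roughly 2.4 units apart; after: 4.2. That's 1.8 units further apart.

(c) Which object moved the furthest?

the green cube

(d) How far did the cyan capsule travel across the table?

2.4

The cyan capsule was near (7.5, 6.9) before and (5.5, 5.5) after, so it travelled √(2.0² + 1.4²) ≈ 2.4 units.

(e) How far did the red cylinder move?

3.2

The red cylinder moved from about (3.3, 5.7) to (3.1, 2.5), a distance of √(0.2² + 3.2²) ≈ 3.2.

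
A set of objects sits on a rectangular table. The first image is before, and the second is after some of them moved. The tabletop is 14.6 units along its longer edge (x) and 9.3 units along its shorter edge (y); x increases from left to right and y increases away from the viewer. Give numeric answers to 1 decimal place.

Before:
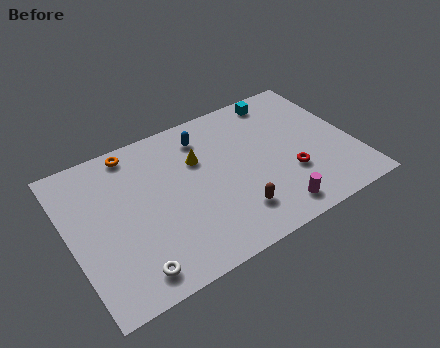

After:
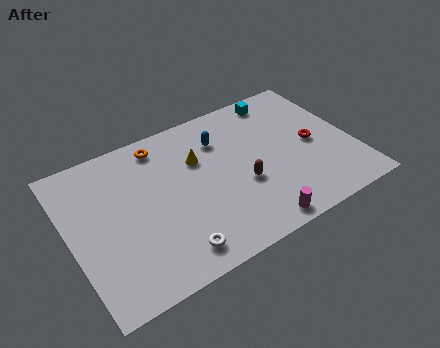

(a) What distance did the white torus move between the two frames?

2.1

The white torus was near (2.6, 1.3) before and (4.7, 1.4) after, so it travelled √(2.1² + 0.1²) ≈ 2.1 units.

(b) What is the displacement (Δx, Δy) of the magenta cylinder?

(-1.0, -0.4)

From the two frames, the magenta cylinder sits at roughly (9.9, 1.3) before and (8.9, 0.9) after.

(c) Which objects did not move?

the cyan cube and the yellow cone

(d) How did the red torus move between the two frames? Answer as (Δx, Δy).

(1.5, 1.4)

The red torus was at about (11.1, 3.1) and moved to about (12.6, 4.5).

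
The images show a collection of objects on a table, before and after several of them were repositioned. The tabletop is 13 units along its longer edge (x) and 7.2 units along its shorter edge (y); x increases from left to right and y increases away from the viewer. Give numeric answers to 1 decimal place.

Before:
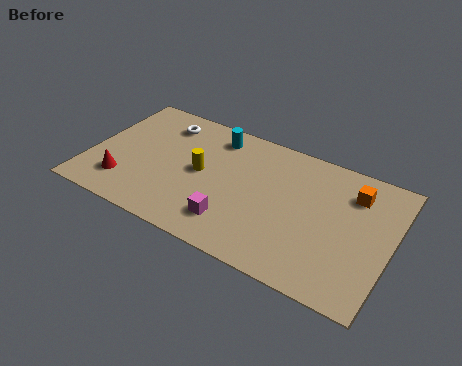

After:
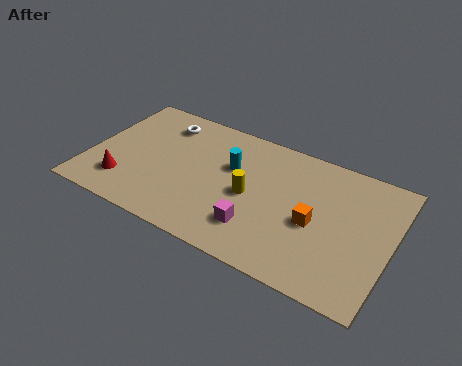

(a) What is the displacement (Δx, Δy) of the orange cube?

(-1.4, -2.3)

From the two frames, the orange cube sits at roughly (11.2, 5.5) before and (9.8, 3.2) after.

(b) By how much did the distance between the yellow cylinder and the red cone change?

+1.9

Before: roughly 3.7 units apart; after: 5.6. That's 1.9 units further apart.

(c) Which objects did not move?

the red cone and the white torus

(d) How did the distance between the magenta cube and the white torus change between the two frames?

+0.6

They were about 5.6 units apart before and 6.2 after — 0.6 units further apart.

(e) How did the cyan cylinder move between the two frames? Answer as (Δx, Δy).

(0.9, -1.4)

The cyan cylinder started near (5.1, 6.0) and ended near (6.0, 4.6).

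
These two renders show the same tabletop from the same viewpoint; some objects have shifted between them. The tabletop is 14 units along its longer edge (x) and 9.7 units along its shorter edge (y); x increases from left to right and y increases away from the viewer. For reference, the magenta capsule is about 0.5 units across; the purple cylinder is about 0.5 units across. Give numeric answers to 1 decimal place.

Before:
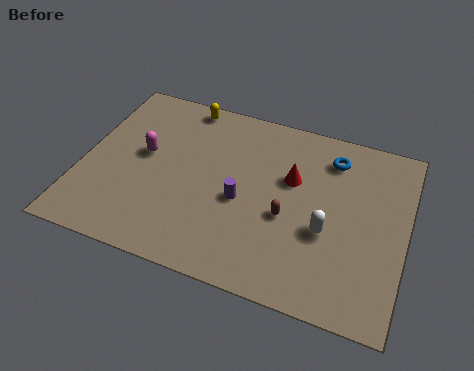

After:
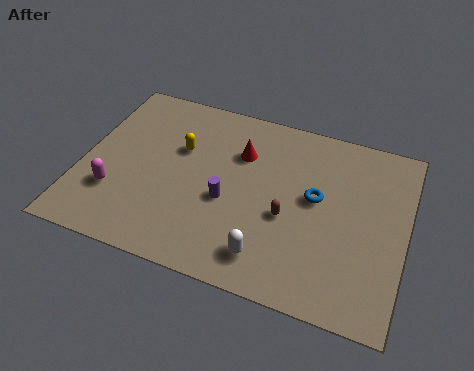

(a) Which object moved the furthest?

the white capsule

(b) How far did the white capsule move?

3.1

The white capsule was near (10.7, 3.8) before and (8.4, 1.7) after, so it travelled √(2.3² + 2.1²) ≈ 3.1 units.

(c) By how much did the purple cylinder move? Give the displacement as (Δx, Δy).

(-0.6, -0.2)

From the two frames, the purple cylinder sits at roughly (7.0, 4.2) before and (6.4, 4.0) after.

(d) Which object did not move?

the brown capsule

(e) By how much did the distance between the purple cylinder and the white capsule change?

-0.7

The distance was about 3.7 in the first image and 3.0 in the second, so they moved 0.7 units closer together.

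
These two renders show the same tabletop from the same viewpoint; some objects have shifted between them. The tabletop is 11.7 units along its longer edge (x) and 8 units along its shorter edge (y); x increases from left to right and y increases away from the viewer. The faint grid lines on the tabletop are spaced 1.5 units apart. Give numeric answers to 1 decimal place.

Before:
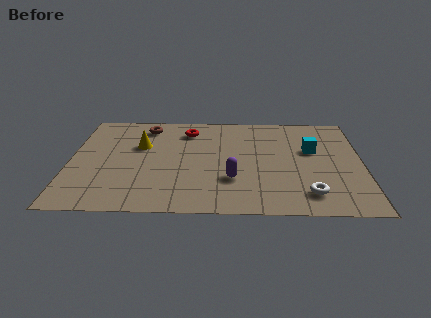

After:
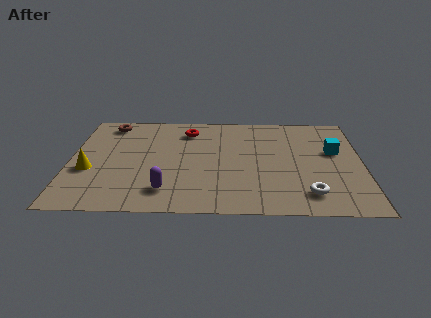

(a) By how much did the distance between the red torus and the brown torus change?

+1.5

Before: roughly 1.7 units apart; after: 3.2. That's 1.5 units further apart.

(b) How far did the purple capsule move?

2.8

The purple capsule was near (6.5, 2.5) before and (3.9, 1.6) after, so it travelled √(2.6² + 0.9²) ≈ 2.8 units.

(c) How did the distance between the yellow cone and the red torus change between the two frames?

+2.8

They were about 2.3 units apart before and 5.1 after — 2.8 units further apart.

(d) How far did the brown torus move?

1.5

The brown torus moved from about (3.0, 6.7) to (1.5, 6.9), a distance of √(1.5² + 0.2²) ≈ 1.5.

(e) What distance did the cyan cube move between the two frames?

0.9

The cyan cube moved from about (9.7, 4.9) to (10.6, 4.8), a distance of √(0.9² + 0.1²) ≈ 0.9.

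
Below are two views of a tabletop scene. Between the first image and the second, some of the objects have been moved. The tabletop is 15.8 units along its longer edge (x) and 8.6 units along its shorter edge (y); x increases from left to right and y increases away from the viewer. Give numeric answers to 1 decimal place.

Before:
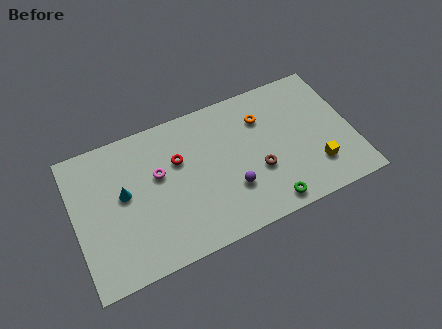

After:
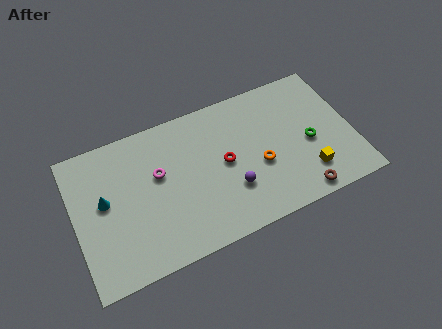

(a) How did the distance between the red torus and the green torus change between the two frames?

-1.7

The distance was about 6.5 in the first image and 4.8 in the second, so they moved 1.7 units closer together.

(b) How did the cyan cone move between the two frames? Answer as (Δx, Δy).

(-1.1, 0.0)

The cyan cone started near (2.8, 4.8) and ended near (1.7, 4.8).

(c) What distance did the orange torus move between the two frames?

2.8

The orange torus was near (10.9, 6.3) before and (10.4, 3.5) after, so it travelled √(0.5² + 2.8²) ≈ 2.8 units.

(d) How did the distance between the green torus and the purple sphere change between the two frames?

+2.2

They were about 2.5 units apart before and 4.7 after — 2.2 units further apart.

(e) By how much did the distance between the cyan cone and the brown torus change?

+3.7

The distance was about 7.7 in the first image and 11.4 in the second, so they moved 3.7 units further apart.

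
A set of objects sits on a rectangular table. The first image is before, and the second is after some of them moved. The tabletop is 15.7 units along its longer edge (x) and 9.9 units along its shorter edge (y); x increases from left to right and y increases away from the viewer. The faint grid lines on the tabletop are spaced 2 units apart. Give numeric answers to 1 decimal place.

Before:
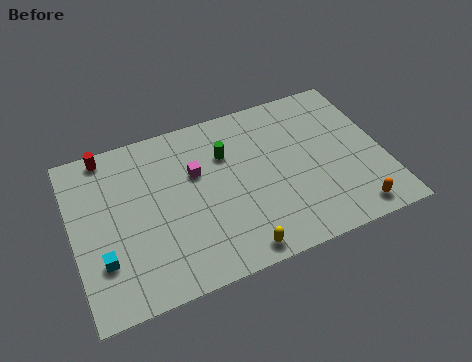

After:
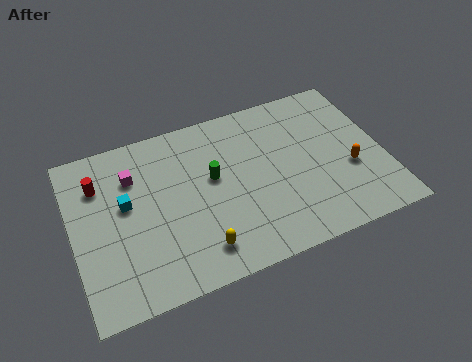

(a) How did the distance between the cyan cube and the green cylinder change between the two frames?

-3.3

The distance was about 7.7 in the first image and 4.4 in the second, so they moved 3.3 units closer together.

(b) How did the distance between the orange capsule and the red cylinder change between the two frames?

-1.2

The distance was about 14.1 in the first image and 12.9 in the second, so they moved 1.2 units closer together.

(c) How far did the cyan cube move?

3.1

The cyan cube was near (1.3, 2.9) before and (2.7, 5.7) after, so it travelled √(1.4² + 2.8²) ≈ 3.1 units.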